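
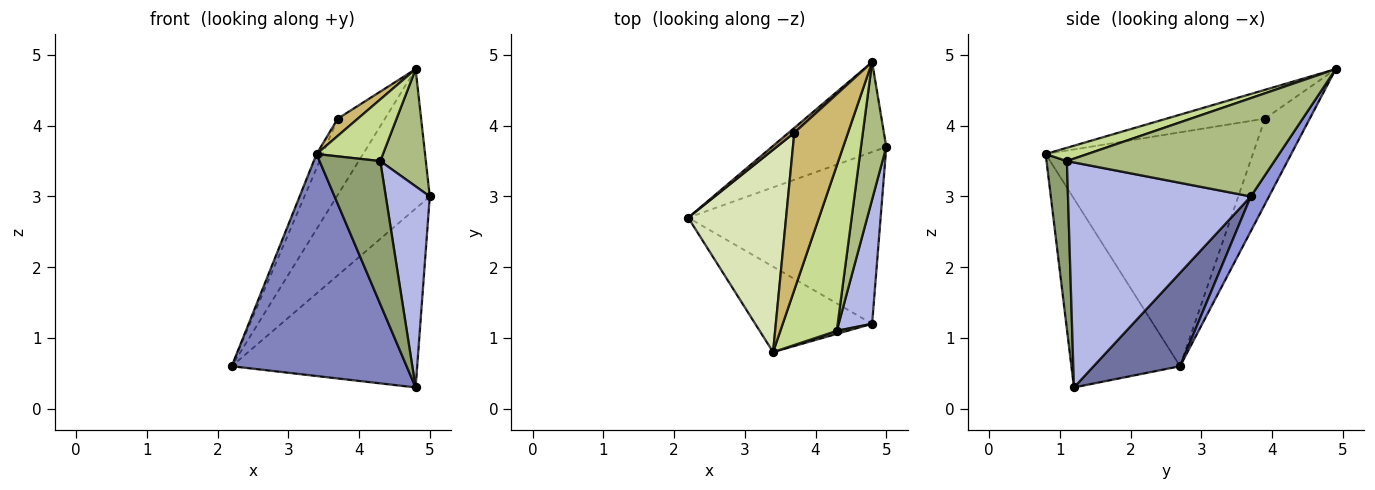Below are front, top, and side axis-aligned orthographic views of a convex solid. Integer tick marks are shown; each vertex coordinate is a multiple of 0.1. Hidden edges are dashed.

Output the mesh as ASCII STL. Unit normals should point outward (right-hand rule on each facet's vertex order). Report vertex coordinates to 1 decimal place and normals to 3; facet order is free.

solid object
 facet normal 0.319 0.684 -0.657
  outer loop
   vertex 4.8 1.2 0.3
   vertex 2.2 2.7 0.6
   vertex 5.0 3.7 3.0
  endloop
 endfacet
 facet normal -0.502 -0.807 -0.311
  outer loop
   vertex 3.4 0.8 3.6
   vertex 2.2 2.7 0.6
   vertex 4.8 1.2 0.3
  endloop
 endfacet
 facet normal 0.162 0.829 -0.535
  outer loop
   vertex 4.8 4.9 4.8
   vertex 5.0 3.7 3.0
   vertex 2.2 2.7 0.6
  endloop
 endfacet
 facet normal 0.962 -0.232 0.143
  outer loop
   vertex 4.3 1.1 3.5
   vertex 4.8 1.2 0.3
   vertex 5.0 3.7 3.0
  endloop
 endfacet
 facet normal 0.318 -0.948 0.020
  outer loop
   vertex 4.3 1.1 3.5
   vertex 3.4 0.8 3.6
   vertex 4.8 1.2 0.3
  endloop
 endfacet
 facet normal 0.947 -0.208 0.244
  outer loop
   vertex 4.3 1.1 3.5
   vertex 5.0 3.7 3.0
   vertex 4.8 4.9 4.8
  endloop
 endfacet
 facet normal 0.215 -0.341 0.915
  outer loop
   vertex 4.3 1.1 3.5
   vertex 4.8 4.9 4.8
   vertex 3.4 0.8 3.6
  endloop
 endfacet
 facet normal -0.922 0.027 0.386
  outer loop
   vertex 3.7 3.9 4.1
   vertex 2.2 2.7 0.6
   vertex 3.4 0.8 3.6
  endloop
 endfacet
 facet normal -0.688 0.724 0.047
  outer loop
   vertex 3.7 3.9 4.1
   vertex 4.8 4.9 4.8
   vertex 2.2 2.7 0.6
  endloop
 endfacet
 facet normal -0.471 -0.096 0.877
  outer loop
   vertex 3.7 3.9 4.1
   vertex 3.4 0.8 3.6
   vertex 4.8 4.9 4.8
  endloop
 endfacet
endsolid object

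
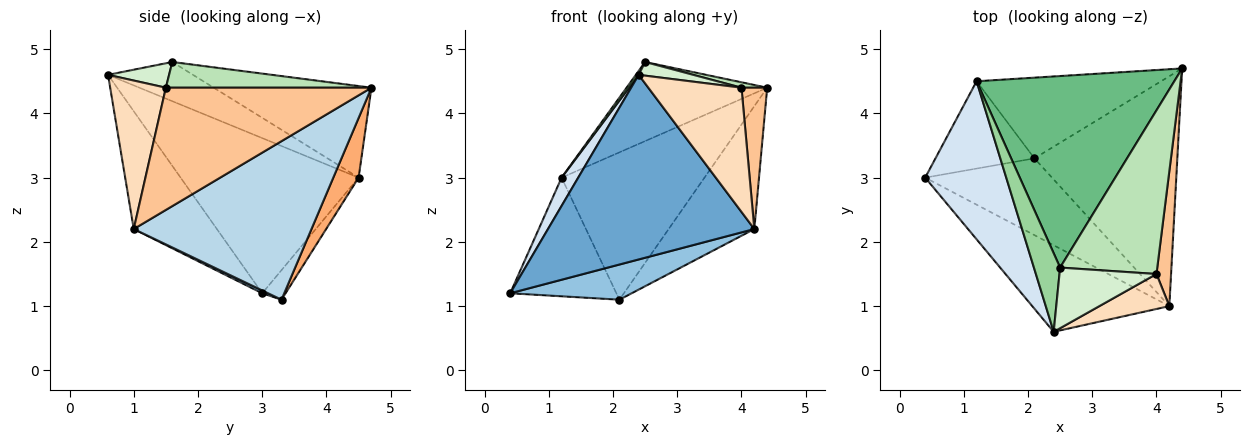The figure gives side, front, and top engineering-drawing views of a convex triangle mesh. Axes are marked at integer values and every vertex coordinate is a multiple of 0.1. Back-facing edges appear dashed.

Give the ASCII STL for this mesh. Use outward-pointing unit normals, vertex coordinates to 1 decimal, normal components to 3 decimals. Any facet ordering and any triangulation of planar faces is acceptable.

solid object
 facet normal -0.343 -0.851 -0.399
  outer loop
   vertex 4.2 1.0 2.2
   vertex 2.4 0.6 4.6
   vertex 0.4 3.0 1.2
  endloop
 endfacet
 facet normal 0.020 -0.416 -0.909
  outer loop
   vertex 4.2 1.0 2.2
   vertex 0.4 3.0 1.2
   vertex 2.1 3.3 1.1
  endloop
 endfacet
 facet normal 0.699 0.337 -0.630
  outer loop
   vertex 4.2 1.0 2.2
   vertex 2.1 3.3 1.1
   vertex 4.4 4.7 4.4
  endloop
 endfacet
 facet normal -0.883 -0.083 0.461
  outer loop
   vertex 1.2 4.5 3.0
   vertex 0.4 3.0 1.2
   vertex 2.4 0.6 4.6
  endloop
 endfacet
 facet normal -0.174 0.793 -0.584
  outer loop
   vertex 1.2 4.5 3.0
   vertex 2.1 3.3 1.1
   vertex 0.4 3.0 1.2
  endloop
 endfacet
 facet normal 0.153 0.867 -0.475
  outer loop
   vertex 1.2 4.5 3.0
   vertex 4.4 4.7 4.4
   vertex 2.1 3.3 1.1
  endloop
 endfacet
 facet normal 0.985 -0.123 0.118
  outer loop
   vertex 4.0 1.5 4.4
   vertex 4.2 1.0 2.2
   vertex 4.4 4.7 4.4
  endloop
 endfacet
 facet normal 0.499 -0.834 0.235
  outer loop
   vertex 4.0 1.5 4.4
   vertex 2.4 0.6 4.6
   vertex 4.2 1.0 2.2
  endloop
 endfacet
 facet normal -0.394 0.351 0.850
  outer loop
   vertex 2.5 1.6 4.8
   vertex 4.4 4.7 4.4
   vertex 1.2 4.5 3.0
  endloop
 endfacet
 facet normal -0.831 -0.028 0.555
  outer loop
   vertex 2.5 1.6 4.8
   vertex 1.2 4.5 3.0
   vertex 2.4 0.6 4.6
  endloop
 endfacet
 facet normal 0.256 -0.032 0.966
  outer loop
   vertex 2.5 1.6 4.8
   vertex 4.0 1.5 4.4
   vertex 4.4 4.7 4.4
  endloop
 endfacet
 facet normal 0.238 -0.213 0.947
  outer loop
   vertex 2.5 1.6 4.8
   vertex 2.4 0.6 4.6
   vertex 4.0 1.5 4.4
  endloop
 endfacet
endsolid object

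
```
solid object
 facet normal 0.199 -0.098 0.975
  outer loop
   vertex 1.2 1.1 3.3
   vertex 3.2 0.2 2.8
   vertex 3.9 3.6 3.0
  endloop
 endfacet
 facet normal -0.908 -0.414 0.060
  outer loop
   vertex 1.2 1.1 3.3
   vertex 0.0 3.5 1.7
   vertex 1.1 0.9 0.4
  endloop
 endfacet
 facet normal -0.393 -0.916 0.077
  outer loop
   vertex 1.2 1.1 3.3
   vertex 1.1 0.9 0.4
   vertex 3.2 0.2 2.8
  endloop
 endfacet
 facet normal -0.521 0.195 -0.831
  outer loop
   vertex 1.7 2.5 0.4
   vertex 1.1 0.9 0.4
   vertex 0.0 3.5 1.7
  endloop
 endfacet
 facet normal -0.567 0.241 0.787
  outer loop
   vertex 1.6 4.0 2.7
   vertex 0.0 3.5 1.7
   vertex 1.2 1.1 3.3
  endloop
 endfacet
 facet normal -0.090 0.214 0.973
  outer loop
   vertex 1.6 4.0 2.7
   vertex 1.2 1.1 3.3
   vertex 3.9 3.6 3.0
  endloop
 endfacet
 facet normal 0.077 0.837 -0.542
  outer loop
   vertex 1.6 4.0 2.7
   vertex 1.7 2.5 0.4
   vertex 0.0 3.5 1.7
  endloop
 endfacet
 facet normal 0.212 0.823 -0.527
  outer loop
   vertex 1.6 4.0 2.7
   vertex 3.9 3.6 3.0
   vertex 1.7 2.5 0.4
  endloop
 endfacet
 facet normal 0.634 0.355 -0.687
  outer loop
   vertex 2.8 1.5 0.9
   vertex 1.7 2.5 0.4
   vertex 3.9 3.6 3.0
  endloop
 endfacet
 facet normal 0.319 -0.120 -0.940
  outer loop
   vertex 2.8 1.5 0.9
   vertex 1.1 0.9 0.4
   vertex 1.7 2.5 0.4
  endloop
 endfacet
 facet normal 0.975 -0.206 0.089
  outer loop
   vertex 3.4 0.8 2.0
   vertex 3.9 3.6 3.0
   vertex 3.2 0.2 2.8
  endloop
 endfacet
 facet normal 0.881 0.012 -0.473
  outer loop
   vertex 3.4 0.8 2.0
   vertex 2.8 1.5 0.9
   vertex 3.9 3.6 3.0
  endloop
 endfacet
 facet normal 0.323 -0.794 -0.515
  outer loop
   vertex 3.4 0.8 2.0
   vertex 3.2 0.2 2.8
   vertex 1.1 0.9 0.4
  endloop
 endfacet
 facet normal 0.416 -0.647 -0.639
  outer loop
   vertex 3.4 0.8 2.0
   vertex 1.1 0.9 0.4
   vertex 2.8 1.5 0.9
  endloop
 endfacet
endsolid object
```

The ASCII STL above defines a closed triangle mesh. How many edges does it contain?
21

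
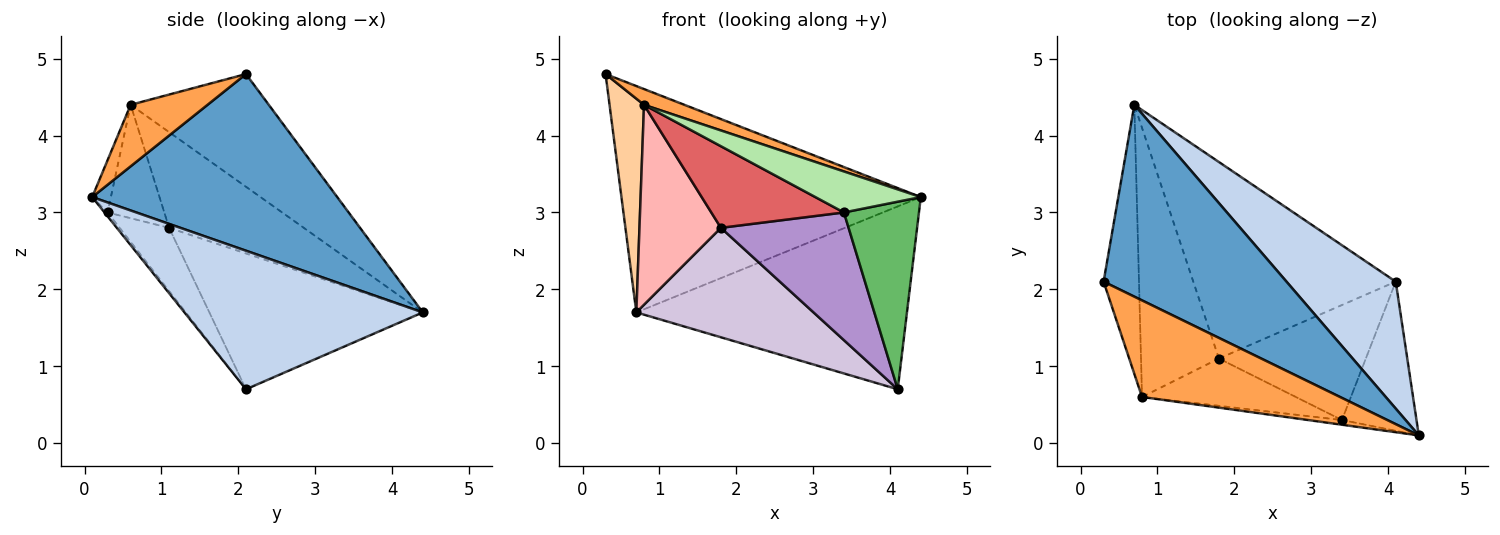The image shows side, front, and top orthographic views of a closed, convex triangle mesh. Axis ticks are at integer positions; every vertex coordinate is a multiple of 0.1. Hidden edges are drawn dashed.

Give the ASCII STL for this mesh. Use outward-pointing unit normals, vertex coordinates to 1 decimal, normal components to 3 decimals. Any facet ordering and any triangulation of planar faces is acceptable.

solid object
 facet normal 0.530 0.647 0.548
  outer loop
   vertex 0.7 4.4 1.7
   vertex 0.3 2.1 4.8
   vertex 4.4 0.1 3.2
  endloop
 endfacet
 facet normal 0.586 0.666 0.462
  outer loop
   vertex 4.1 2.1 0.7
   vertex 0.7 4.4 1.7
   vertex 4.4 0.1 3.2
  endloop
 endfacet
 facet normal 0.293 -0.154 0.944
  outer loop
   vertex 0.8 0.6 4.4
   vertex 4.4 0.1 3.2
   vertex 0.3 2.1 4.8
  endloop
 endfacet
 facet normal -0.928 -0.232 -0.292
  outer loop
   vertex 0.8 0.6 4.4
   vertex 0.3 2.1 4.8
   vertex 0.7 4.4 1.7
  endloop
 endfacet
 facet normal -0.032 -0.782 -0.622
  outer loop
   vertex 3.4 0.3 3.0
   vertex 4.1 2.1 0.7
   vertex 4.4 0.1 3.2
  endloop
 endfacet
 facet normal -0.173 -0.978 -0.112
  outer loop
   vertex 3.4 0.3 3.0
   vertex 4.4 0.1 3.2
   vertex 0.8 0.6 4.4
  endloop
 endfacet
 facet normal -0.347 -0.811 -0.470
  outer loop
   vertex 1.8 1.1 2.8
   vertex 3.4 0.3 3.0
   vertex 0.8 0.6 4.4
  endloop
 endfacet
 facet normal -0.702 -0.425 -0.572
  outer loop
   vertex 1.8 1.1 2.8
   vertex 0.8 0.6 4.4
   vertex 0.7 4.4 1.7
  endloop
 endfacet
 facet normal -0.277 -0.714 -0.643
  outer loop
   vertex 1.8 1.1 2.8
   vertex 4.1 2.1 0.7
   vertex 3.4 0.3 3.0
  endloop
 endfacet
 facet normal -0.506 -0.420 -0.754
  outer loop
   vertex 1.8 1.1 2.8
   vertex 0.7 4.4 1.7
   vertex 4.1 2.1 0.7
  endloop
 endfacet
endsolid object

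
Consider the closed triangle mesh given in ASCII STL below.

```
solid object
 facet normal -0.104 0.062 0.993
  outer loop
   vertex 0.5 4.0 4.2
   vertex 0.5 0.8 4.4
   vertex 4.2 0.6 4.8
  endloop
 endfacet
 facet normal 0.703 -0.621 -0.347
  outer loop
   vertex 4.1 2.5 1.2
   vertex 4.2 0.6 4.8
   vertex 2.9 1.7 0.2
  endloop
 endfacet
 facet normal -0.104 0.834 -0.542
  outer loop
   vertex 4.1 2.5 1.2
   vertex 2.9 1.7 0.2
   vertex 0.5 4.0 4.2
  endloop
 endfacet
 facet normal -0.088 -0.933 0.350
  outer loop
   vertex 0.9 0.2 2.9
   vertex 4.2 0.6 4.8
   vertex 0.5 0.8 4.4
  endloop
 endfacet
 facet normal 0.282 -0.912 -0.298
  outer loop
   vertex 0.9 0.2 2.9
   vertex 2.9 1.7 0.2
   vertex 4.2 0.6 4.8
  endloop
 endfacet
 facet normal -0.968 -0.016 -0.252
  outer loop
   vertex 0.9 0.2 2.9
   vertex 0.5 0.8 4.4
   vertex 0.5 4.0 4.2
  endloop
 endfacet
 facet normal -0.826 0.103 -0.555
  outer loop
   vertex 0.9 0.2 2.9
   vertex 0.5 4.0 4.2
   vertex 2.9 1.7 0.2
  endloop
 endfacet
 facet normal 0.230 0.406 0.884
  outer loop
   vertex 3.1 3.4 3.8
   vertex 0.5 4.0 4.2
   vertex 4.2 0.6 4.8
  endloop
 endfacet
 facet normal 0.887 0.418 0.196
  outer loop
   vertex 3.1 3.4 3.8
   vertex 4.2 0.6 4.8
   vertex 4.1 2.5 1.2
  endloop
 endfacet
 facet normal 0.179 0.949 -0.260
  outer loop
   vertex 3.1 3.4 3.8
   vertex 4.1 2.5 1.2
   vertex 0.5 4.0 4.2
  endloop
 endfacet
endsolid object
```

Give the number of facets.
10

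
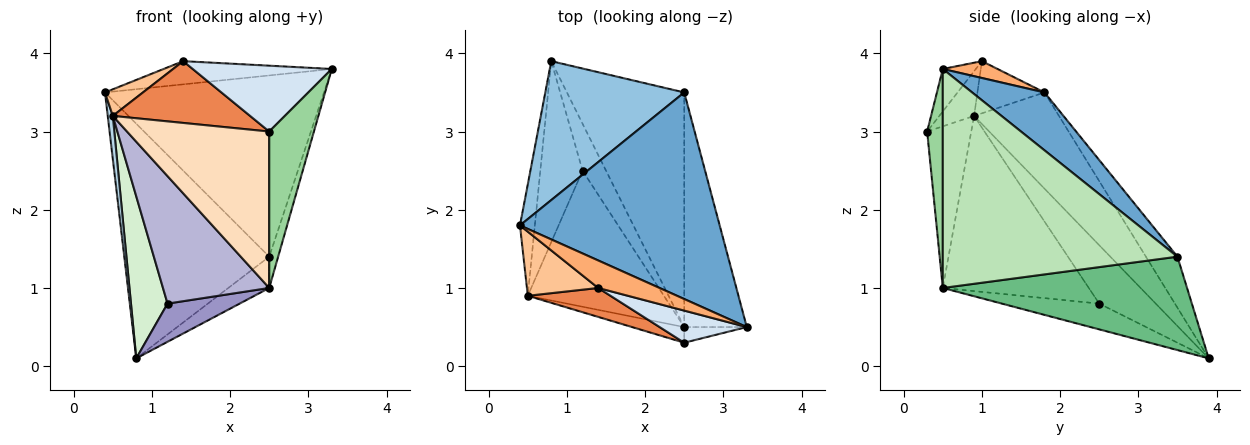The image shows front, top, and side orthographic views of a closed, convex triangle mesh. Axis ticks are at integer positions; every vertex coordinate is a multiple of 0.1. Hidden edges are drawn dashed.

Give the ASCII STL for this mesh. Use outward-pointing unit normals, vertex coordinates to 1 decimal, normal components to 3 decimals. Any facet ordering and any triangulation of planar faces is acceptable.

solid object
 facet normal 0.213 0.644 0.734
  outer loop
   vertex 2.5 3.5 1.4
   vertex 0.4 1.8 3.5
   vertex 3.3 0.5 3.8
  endloop
 endfacet
 facet normal -0.184 0.846 0.501
  outer loop
   vertex 2.5 3.5 1.4
   vertex 0.8 3.9 0.1
   vertex 0.4 1.8 3.5
  endloop
 endfacet
 facet normal -0.987 -0.059 -0.152
  outer loop
   vertex 0.5 0.9 3.2
   vertex 0.4 1.8 3.5
   vertex 0.8 3.9 0.1
  endloop
 endfacet
 facet normal -0.209 -0.879 0.429
  outer loop
   vertex 1.4 1.0 3.9
   vertex 2.5 0.3 3.0
   vertex 3.3 0.5 3.8
  endloop
 endfacet
 facet normal -0.223 -0.883 0.413
  outer loop
   vertex 1.4 1.0 3.9
   vertex 0.5 0.9 3.2
   vertex 2.5 0.3 3.0
  endloop
 endfacet
 facet normal 0.205 0.631 0.748
  outer loop
   vertex 1.4 1.0 3.9
   vertex 3.3 0.5 3.8
   vertex 0.4 1.8 3.5
  endloop
 endfacet
 facet normal -0.560 -0.317 0.765
  outer loop
   vertex 1.4 1.0 3.9
   vertex 0.4 1.8 3.5
   vertex 0.5 0.9 3.2
  endloop
 endfacet
 facet normal -0.295 -0.951 -0.095
  outer loop
   vertex 2.5 0.5 1.0
   vertex 2.5 0.3 3.0
   vertex 0.5 0.9 3.2
  endloop
 endfacet
 facet normal 0.619 0.104 -0.778
  outer loop
   vertex 2.5 0.5 1.0
   vertex 0.8 3.9 0.1
   vertex 2.5 3.5 1.4
  endloop
 endfacet
 facet normal 0.329 -0.940 -0.094
  outer loop
   vertex 2.5 0.5 1.0
   vertex 3.3 0.5 3.8
   vertex 2.5 0.3 3.0
  endloop
 endfacet
 facet normal 0.961 0.037 -0.275
  outer loop
   vertex 2.5 0.5 1.0
   vertex 2.5 3.5 1.4
   vertex 3.3 0.5 3.8
  endloop
 endfacet
 facet normal -0.718 -0.465 -0.519
  outer loop
   vertex 1.2 2.5 0.8
   vertex 0.5 0.9 3.2
   vertex 0.8 3.9 0.1
  endloop
 endfacet
 facet normal -0.648 -0.481 -0.591
  outer loop
   vertex 1.2 2.5 0.8
   vertex 0.8 3.9 0.1
   vertex 2.5 0.5 1.0
  endloop
 endfacet
 facet normal -0.685 -0.498 -0.532
  outer loop
   vertex 1.2 2.5 0.8
   vertex 2.5 0.5 1.0
   vertex 0.5 0.9 3.2
  endloop
 endfacet
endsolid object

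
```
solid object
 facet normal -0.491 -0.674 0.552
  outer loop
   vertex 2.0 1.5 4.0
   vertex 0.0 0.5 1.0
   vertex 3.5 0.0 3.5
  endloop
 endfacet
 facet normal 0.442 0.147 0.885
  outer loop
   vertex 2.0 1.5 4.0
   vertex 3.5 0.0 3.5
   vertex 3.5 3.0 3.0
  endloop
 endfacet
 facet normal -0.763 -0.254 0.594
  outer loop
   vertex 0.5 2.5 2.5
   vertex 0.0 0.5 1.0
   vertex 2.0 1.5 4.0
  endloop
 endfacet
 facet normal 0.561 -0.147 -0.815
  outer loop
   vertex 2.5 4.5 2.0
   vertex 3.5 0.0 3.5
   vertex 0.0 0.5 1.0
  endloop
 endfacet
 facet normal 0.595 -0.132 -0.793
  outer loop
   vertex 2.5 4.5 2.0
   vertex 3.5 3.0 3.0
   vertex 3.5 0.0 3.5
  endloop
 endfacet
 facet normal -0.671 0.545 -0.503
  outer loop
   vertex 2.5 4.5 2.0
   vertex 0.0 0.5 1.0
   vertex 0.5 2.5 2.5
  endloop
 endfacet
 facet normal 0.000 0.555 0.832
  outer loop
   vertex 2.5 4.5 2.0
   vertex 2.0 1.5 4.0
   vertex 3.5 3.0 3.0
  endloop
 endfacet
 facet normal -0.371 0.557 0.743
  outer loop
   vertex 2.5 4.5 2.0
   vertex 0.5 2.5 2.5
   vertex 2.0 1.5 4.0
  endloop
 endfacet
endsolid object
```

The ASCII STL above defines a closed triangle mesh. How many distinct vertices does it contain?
6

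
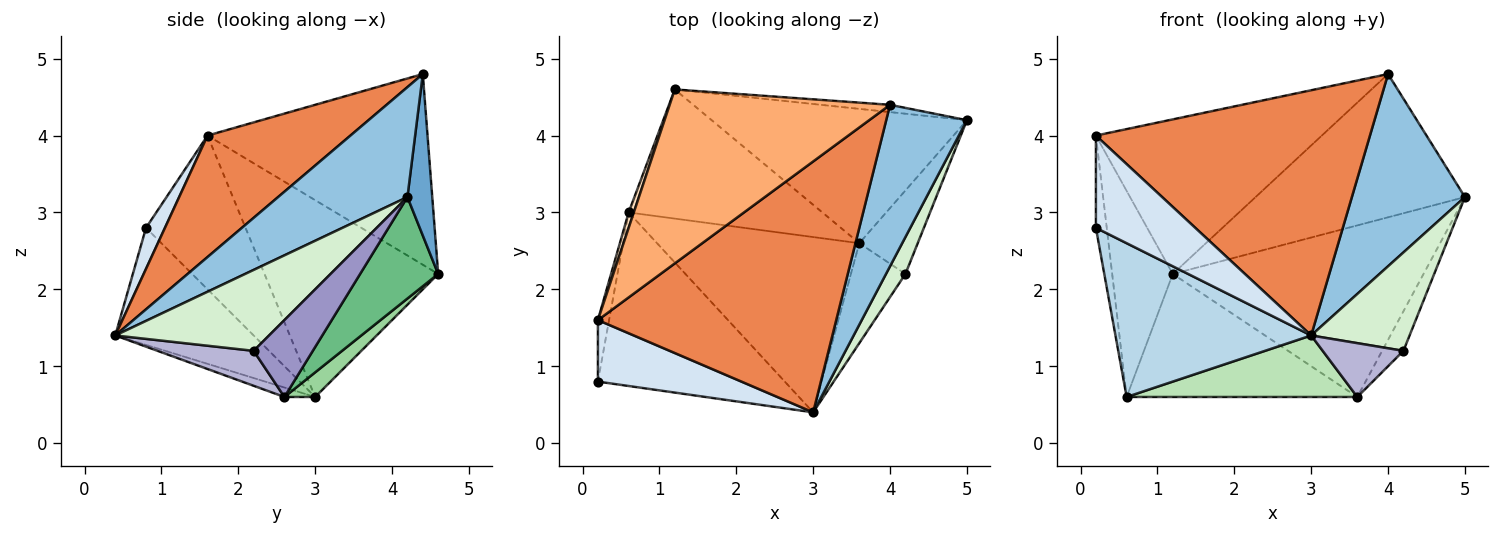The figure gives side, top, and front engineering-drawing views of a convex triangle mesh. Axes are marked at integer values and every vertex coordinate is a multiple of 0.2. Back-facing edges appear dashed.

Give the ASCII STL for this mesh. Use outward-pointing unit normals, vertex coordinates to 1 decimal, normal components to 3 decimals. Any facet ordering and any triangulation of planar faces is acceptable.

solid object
 facet normal 0.118 0.992 -0.050
  outer loop
   vertex 4.0 4.4 4.8
   vertex 5.0 4.2 3.2
   vertex 1.2 4.6 2.2
  endloop
 endfacet
 facet normal 0.659 -0.576 0.484
  outer loop
   vertex 4.0 4.4 4.8
   vertex 3.0 0.4 1.4
   vertex 5.0 4.2 3.2
  endloop
 endfacet
 facet normal -0.425 -0.600 -0.678
  outer loop
   vertex 0.6 3.0 0.6
   vertex 3.0 0.4 1.4
   vertex 0.2 0.8 2.8
  endloop
 endfacet
 facet normal 0.157 -0.822 0.548
  outer loop
   vertex 0.2 1.6 4.0
   vertex 0.2 0.8 2.8
   vertex 3.0 0.4 1.4
  endloop
 endfacet
 facet normal 0.342 -0.657 0.672
  outer loop
   vertex 0.2 1.6 4.0
   vertex 3.0 0.4 1.4
   vertex 4.0 4.4 4.8
  endloop
 endfacet
 facet normal -0.543 0.558 0.628
  outer loop
   vertex 0.2 1.6 4.0
   vertex 4.0 4.4 4.8
   vertex 1.2 4.6 2.2
  endloop
 endfacet
 facet normal -0.992 0.108 -0.072
  outer loop
   vertex 0.2 1.6 4.0
   vertex 0.6 3.0 0.6
   vertex 0.2 0.8 2.8
  endloop
 endfacet
 facet normal -0.944 0.329 0.025
  outer loop
   vertex 0.2 1.6 4.0
   vertex 1.2 4.6 2.2
   vertex 0.6 3.0 0.6
  endloop
 endfacet
 facet normal 0.238 0.765 -0.599
  outer loop
   vertex 3.6 2.6 0.6
   vertex 1.2 4.6 2.2
   vertex 5.0 4.2 3.2
  endloop
 endfacet
 facet normal 0.092 0.687 -0.721
  outer loop
   vertex 3.6 2.6 0.6
   vertex 0.6 3.0 0.6
   vertex 1.2 4.6 2.2
  endloop
 endfacet
 facet normal -0.044 -0.331 -0.943
  outer loop
   vertex 3.6 2.6 0.6
   vertex 3.0 0.4 1.4
   vertex 0.6 3.0 0.6
  endloop
 endfacet
 facet normal 0.826 -0.528 0.198
  outer loop
   vertex 4.2 2.2 1.2
   vertex 5.0 4.2 3.2
   vertex 3.0 0.4 1.4
  endloop
 endfacet
 facet normal 0.765 0.276 -0.582
  outer loop
   vertex 4.2 2.2 1.2
   vertex 3.6 2.6 0.6
   vertex 5.0 4.2 3.2
  endloop
 endfacet
 facet normal 0.492 -0.413 -0.767
  outer loop
   vertex 4.2 2.2 1.2
   vertex 3.0 0.4 1.4
   vertex 3.6 2.6 0.6
  endloop
 endfacet
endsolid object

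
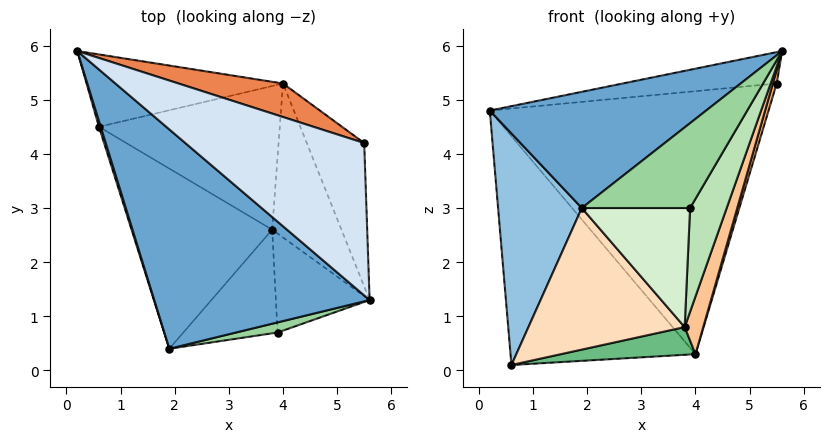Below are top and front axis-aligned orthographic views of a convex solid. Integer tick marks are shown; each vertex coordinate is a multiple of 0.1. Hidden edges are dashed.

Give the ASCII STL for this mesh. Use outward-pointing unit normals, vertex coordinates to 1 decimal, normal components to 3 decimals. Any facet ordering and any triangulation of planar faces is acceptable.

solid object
 facet normal -0.501 -0.405 0.765
  outer loop
   vertex 1.9 0.4 3.0
   vertex 5.6 1.3 5.9
   vertex 0.2 5.9 4.8
  endloop
 endfacet
 facet normal -0.955 -0.297 0.007
  outer loop
   vertex 0.6 4.5 0.1
   vertex 1.9 0.4 3.0
   vertex 0.2 5.9 4.8
  endloop
 endfacet
 facet normal -0.202 0.934 -0.295
  outer loop
   vertex 4.0 5.3 0.3
   vertex 0.6 4.5 0.1
   vertex 0.2 5.9 4.8
  endloop
 endfacet
 facet normal -0.028 0.202 0.979
  outer loop
   vertex 5.5 4.2 5.3
   vertex 0.2 5.9 4.8
   vertex 5.6 1.3 5.9
  endloop
 endfacet
 facet normal 0.293 0.948 0.121
  outer loop
   vertex 5.5 4.2 5.3
   vertex 4.0 5.3 0.3
   vertex 0.2 5.9 4.8
  endloop
 endfacet
 facet normal 0.956 -0.028 -0.293
  outer loop
   vertex 5.5 4.2 5.3
   vertex 5.6 1.3 5.9
   vertex 4.0 5.3 0.3
  endloop
 endfacet
 facet normal 0.923 -0.135 -0.360
  outer loop
   vertex 3.8 2.6 0.8
   vertex 4.0 5.3 0.3
   vertex 5.6 1.3 5.9
  endloop
 endfacet
 facet normal -0.191 -0.607 -0.772
  outer loop
   vertex 3.8 2.6 0.8
   vertex 1.9 0.4 3.0
   vertex 0.6 4.5 0.1
  endloop
 endfacet
 facet normal 0.102 -0.188 -0.977
  outer loop
   vertex 3.8 2.6 0.8
   vertex 0.6 4.5 0.1
   vertex 4.0 5.3 0.3
  endloop
 endfacet
 facet normal 0.147 -0.982 0.117
  outer loop
   vertex 3.9 0.7 3.0
   vertex 5.6 1.3 5.9
   vertex 1.9 0.4 3.0
  endloop
 endfacet
 facet normal 0.820 -0.414 -0.395
  outer loop
   vertex 3.9 0.7 3.0
   vertex 3.8 2.6 0.8
   vertex 5.6 1.3 5.9
  endloop
 endfacet
 facet normal 0.112 -0.749 -0.652
  outer loop
   vertex 3.9 0.7 3.0
   vertex 1.9 0.4 3.0
   vertex 3.8 2.6 0.8
  endloop
 endfacet
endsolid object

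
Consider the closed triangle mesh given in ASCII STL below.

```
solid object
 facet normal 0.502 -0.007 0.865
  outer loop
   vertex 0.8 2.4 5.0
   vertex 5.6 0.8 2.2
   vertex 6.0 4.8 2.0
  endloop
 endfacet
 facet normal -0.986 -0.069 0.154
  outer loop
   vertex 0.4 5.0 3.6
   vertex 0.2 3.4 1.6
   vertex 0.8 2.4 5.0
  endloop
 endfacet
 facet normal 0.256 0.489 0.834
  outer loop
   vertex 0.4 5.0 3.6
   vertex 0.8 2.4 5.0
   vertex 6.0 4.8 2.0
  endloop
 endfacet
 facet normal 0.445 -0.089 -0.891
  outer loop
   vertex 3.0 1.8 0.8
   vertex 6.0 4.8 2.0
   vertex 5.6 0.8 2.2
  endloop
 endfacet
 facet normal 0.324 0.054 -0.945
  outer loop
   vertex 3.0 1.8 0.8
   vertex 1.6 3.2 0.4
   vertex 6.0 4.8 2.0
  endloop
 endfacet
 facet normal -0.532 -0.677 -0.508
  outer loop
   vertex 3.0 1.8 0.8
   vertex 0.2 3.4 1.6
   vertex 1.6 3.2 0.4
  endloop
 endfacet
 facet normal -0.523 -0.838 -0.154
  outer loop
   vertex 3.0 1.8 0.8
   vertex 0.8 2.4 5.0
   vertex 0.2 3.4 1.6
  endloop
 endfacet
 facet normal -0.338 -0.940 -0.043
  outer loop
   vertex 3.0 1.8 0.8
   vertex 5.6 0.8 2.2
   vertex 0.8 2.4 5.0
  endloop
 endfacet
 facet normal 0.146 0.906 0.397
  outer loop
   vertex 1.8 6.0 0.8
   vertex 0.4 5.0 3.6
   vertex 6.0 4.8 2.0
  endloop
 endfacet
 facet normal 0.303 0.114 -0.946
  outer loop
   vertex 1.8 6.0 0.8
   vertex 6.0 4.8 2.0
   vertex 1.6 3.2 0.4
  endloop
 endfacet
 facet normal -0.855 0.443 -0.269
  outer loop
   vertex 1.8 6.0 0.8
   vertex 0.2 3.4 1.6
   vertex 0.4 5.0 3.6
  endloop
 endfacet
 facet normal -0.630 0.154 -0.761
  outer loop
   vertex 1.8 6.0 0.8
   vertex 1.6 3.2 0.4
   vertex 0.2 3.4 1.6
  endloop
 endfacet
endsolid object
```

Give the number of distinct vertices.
8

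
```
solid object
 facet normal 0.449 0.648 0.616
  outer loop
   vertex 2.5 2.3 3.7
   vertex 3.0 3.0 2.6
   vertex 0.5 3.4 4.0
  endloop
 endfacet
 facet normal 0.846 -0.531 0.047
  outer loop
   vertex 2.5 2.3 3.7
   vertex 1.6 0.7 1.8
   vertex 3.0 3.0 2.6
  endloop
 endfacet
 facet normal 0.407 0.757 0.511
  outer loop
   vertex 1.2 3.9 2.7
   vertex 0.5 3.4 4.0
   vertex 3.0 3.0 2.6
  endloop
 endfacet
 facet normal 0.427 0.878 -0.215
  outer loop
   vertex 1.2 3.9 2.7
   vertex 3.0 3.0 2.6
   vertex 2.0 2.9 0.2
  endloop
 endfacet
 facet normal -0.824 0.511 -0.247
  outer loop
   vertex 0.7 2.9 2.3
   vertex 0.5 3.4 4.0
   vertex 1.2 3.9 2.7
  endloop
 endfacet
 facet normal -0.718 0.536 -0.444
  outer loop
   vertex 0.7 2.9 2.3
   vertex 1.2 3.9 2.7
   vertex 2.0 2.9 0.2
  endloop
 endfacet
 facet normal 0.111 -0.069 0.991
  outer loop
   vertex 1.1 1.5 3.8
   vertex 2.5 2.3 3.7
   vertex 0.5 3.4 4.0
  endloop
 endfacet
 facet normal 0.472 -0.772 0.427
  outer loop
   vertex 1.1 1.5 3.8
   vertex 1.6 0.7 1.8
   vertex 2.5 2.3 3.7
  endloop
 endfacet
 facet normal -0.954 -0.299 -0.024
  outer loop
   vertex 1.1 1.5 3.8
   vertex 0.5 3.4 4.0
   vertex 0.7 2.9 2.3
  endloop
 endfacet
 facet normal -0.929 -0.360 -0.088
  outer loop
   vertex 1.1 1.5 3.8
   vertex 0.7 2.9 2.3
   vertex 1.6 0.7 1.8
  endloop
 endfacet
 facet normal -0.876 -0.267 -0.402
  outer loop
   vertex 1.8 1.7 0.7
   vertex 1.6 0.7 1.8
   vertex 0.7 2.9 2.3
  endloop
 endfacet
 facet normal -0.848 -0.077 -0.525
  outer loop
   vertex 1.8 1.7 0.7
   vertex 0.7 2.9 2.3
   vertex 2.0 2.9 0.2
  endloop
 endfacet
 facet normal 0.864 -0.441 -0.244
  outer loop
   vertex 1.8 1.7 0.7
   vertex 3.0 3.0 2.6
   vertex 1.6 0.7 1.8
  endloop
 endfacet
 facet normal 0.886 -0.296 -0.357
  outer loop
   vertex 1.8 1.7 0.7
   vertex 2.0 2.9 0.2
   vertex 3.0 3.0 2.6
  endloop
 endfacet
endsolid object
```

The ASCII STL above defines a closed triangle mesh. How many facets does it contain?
14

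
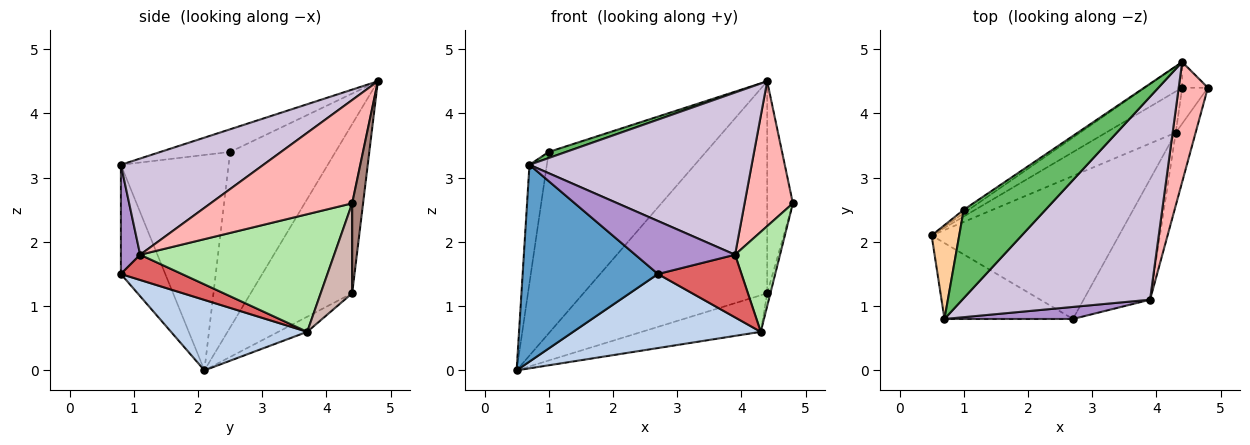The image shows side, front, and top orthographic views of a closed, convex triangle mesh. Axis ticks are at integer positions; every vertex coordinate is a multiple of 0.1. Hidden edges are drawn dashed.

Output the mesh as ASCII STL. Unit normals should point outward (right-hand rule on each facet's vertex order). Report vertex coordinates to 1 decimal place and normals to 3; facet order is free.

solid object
 facet normal -0.293 -0.892 -0.344
  outer loop
   vertex 0.7 0.8 3.2
   vertex 0.5 2.1 0.0
   vertex 2.7 0.8 1.5
  endloop
 endfacet
 facet normal 0.317 -0.436 -0.842
  outer loop
   vertex 4.3 3.7 0.6
   vertex 2.7 0.8 1.5
   vertex 0.5 2.1 0.0
  endloop
 endfacet
 facet normal -0.557 0.831 -0.016
  outer loop
   vertex 1.0 2.5 3.4
   vertex 4.4 4.8 4.5
   vertex 0.5 2.1 0.0
  endloop
 endfacet
 facet normal -0.979 0.158 0.125
  outer loop
   vertex 1.0 2.5 3.4
   vertex 0.5 2.1 0.0
   vertex 0.7 0.8 3.2
  endloop
 endfacet
 facet normal -0.266 -0.066 0.962
  outer loop
   vertex 1.0 2.5 3.4
   vertex 0.7 0.8 3.2
   vertex 4.4 4.8 4.5
  endloop
 endfacet
 facet normal 0.961 -0.223 -0.162
  outer loop
   vertex 3.9 1.1 1.8
   vertex 4.3 3.7 0.6
   vertex 4.8 4.4 2.6
  endloop
 endfacet
 facet normal 0.319 -0.437 -0.841
  outer loop
   vertex 3.9 1.1 1.8
   vertex 2.7 0.8 1.5
   vertex 4.3 3.7 0.6
  endloop
 endfacet
 facet normal 0.914 -0.312 0.258
  outer loop
   vertex 3.9 1.1 1.8
   vertex 4.8 4.4 2.6
   vertex 4.4 4.8 4.5
  endloop
 endfacet
 facet normal 0.185 -0.958 0.218
  outer loop
   vertex 3.9 1.1 1.8
   vertex 0.7 0.8 3.2
   vertex 2.7 0.8 1.5
  endloop
 endfacet
 facet normal 0.372 -0.579 0.725
  outer loop
   vertex 3.9 1.1 1.8
   vertex 4.4 4.8 4.5
   vertex 0.7 0.8 3.2
  endloop
 endfacet
 facet normal 0.388 0.915 -0.111
  outer loop
   vertex 4.4 4.4 1.2
   vertex 4.4 4.8 4.5
   vertex 4.8 4.4 2.6
  endloop
 endfacet
 facet normal 0.957 0.098 -0.273
  outer loop
   vertex 4.4 4.4 1.2
   vertex 4.8 4.4 2.6
   vertex 4.3 3.7 0.6
  endloop
 endfacet
 facet normal -0.481 0.870 -0.106
  outer loop
   vertex 4.4 4.4 1.2
   vertex 0.5 2.1 0.0
   vertex 4.4 4.8 4.5
  endloop
 endfacet
 facet normal -0.159 0.655 -0.738
  outer loop
   vertex 4.4 4.4 1.2
   vertex 4.3 3.7 0.6
   vertex 0.5 2.1 0.0
  endloop
 endfacet
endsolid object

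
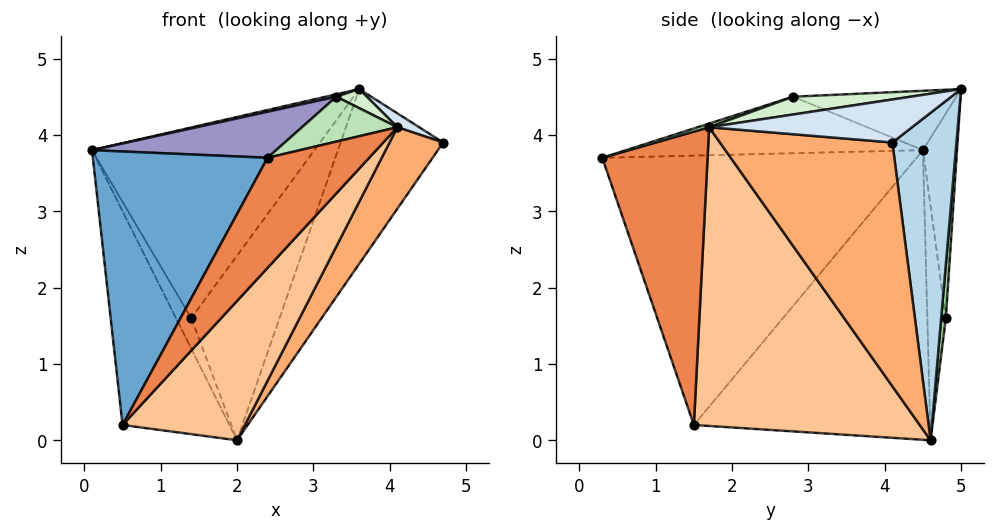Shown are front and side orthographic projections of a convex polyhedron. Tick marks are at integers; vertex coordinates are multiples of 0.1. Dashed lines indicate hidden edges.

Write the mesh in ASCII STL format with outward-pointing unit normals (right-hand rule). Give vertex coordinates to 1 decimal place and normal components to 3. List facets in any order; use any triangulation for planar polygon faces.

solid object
 facet normal -0.835 -0.464 0.294
  outer loop
   vertex 0.5 1.5 0.2
   vertex 2.4 0.3 3.7
   vertex 0.1 4.5 3.8
  endloop
 endfacet
 facet normal -0.832 0.377 -0.406
  outer loop
   vertex 0.5 1.5 0.2
   vertex 0.1 4.5 3.8
   vertex 2.0 4.6 0.0
  endloop
 endfacet
 facet normal 0.513 0.821 -0.250
  outer loop
   vertex 3.6 5.0 4.6
   vertex 4.7 4.1 3.9
   vertex 2.0 4.6 0.0
  endloop
 endfacet
 facet normal 0.504 -0.054 0.862
  outer loop
   vertex 4.1 1.7 4.1
   vertex 4.7 4.1 3.9
   vertex 3.6 5.0 4.6
  endloop
 endfacet
 facet normal 0.609 -0.588 -0.532
  outer loop
   vertex 4.1 1.7 4.1
   vertex 2.4 0.3 3.7
   vertex 0.5 1.5 0.2
  endloop
 endfacet
 facet normal 0.783 -0.243 -0.573
  outer loop
   vertex 4.1 1.7 4.1
   vertex 2.0 4.6 0.0
   vertex 4.7 4.1 3.9
  endloop
 endfacet
 facet normal 0.691 -0.374 -0.619
  outer loop
   vertex 4.1 1.7 4.1
   vertex 0.5 1.5 0.2
   vertex 2.0 4.6 0.0
  endloop
 endfacet
 facet normal -0.723 0.598 -0.346
  outer loop
   vertex 1.4 4.8 1.6
   vertex 2.0 4.6 0.0
   vertex 0.1 4.5 3.8
  endloop
 endfacet
 facet normal -0.151 0.987 0.045
  outer loop
   vertex 1.4 4.8 1.6
   vertex 0.1 4.5 3.8
   vertex 3.6 5.0 4.6
  endloop
 endfacet
 facet normal 0.052 0.993 -0.105
  outer loop
   vertex 1.4 4.8 1.6
   vertex 3.6 5.0 4.6
   vertex 2.0 4.6 0.0
  endloop
 endfacet
 facet normal 0.038 -0.317 0.948
  outer loop
   vertex 3.3 2.8 4.5
   vertex 2.4 0.3 3.7
   vertex 4.1 1.7 4.1
  endloop
 endfacet
 facet normal 0.344 -0.089 0.935
  outer loop
   vertex 3.3 2.8 4.5
   vertex 4.1 1.7 4.1
   vertex 3.6 5.0 4.6
  endloop
 endfacet
 facet normal -0.305 -0.189 0.934
  outer loop
   vertex 3.3 2.8 4.5
   vertex 0.1 4.5 3.8
   vertex 2.4 0.3 3.7
  endloop
 endfacet
 facet normal -0.221 -0.014 0.975
  outer loop
   vertex 3.3 2.8 4.5
   vertex 3.6 5.0 4.6
   vertex 0.1 4.5 3.8
  endloop
 endfacet
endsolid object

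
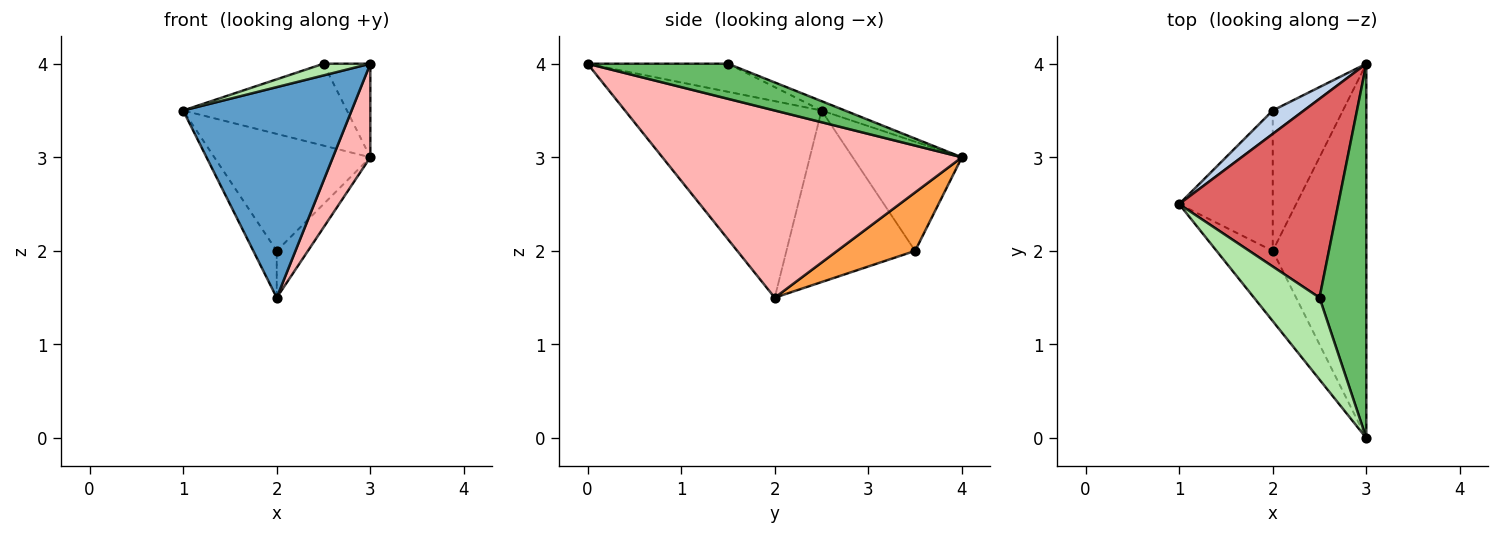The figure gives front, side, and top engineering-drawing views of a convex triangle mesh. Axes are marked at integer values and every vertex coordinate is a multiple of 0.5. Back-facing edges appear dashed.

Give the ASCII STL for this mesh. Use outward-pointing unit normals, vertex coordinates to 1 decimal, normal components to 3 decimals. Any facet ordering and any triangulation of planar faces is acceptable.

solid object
 facet normal -0.742 -0.636 -0.212
  outer loop
   vertex 2.0 2.0 1.5
   vertex 3.0 0.0 4.0
   vertex 1.0 2.5 3.5
  endloop
 endfacet
 facet normal -0.566 0.808 0.162
  outer loop
   vertex 2.0 3.5 2.0
   vertex 1.0 2.5 3.5
   vertex 3.0 4.0 3.0
  endloop
 endfacet
 facet normal 0.620 0.248 -0.744
  outer loop
   vertex 2.0 3.5 2.0
   vertex 3.0 4.0 3.0
   vertex 2.0 2.0 1.5
  endloop
 endfacet
 facet normal -0.867 0.158 -0.473
  outer loop
   vertex 2.0 3.5 2.0
   vertex 2.0 2.0 1.5
   vertex 1.0 2.5 3.5
  endloop
 endfacet
 facet normal 0.588 0.196 0.784
  outer loop
   vertex 2.5 1.5 4.0
   vertex 3.0 0.0 4.0
   vertex 3.0 4.0 3.0
  endloop
 endfacet
 facet normal -0.391 -0.130 0.911
  outer loop
   vertex 2.5 1.5 4.0
   vertex 1.0 2.5 3.5
   vertex 3.0 0.0 4.0
  endloop
 endfacet
 facet normal -0.054 0.380 0.923
  outer loop
   vertex 2.5 1.5 4.0
   vertex 3.0 4.0 3.0
   vertex 1.0 2.5 3.5
  endloop
 endfacet
 facet normal 0.889 -0.111 -0.444
  outer loop
   vertex 3.0 4.0 3.0
   vertex 3.0 0.0 4.0
   vertex 2.0 2.0 1.5
  endloop
 endfacet
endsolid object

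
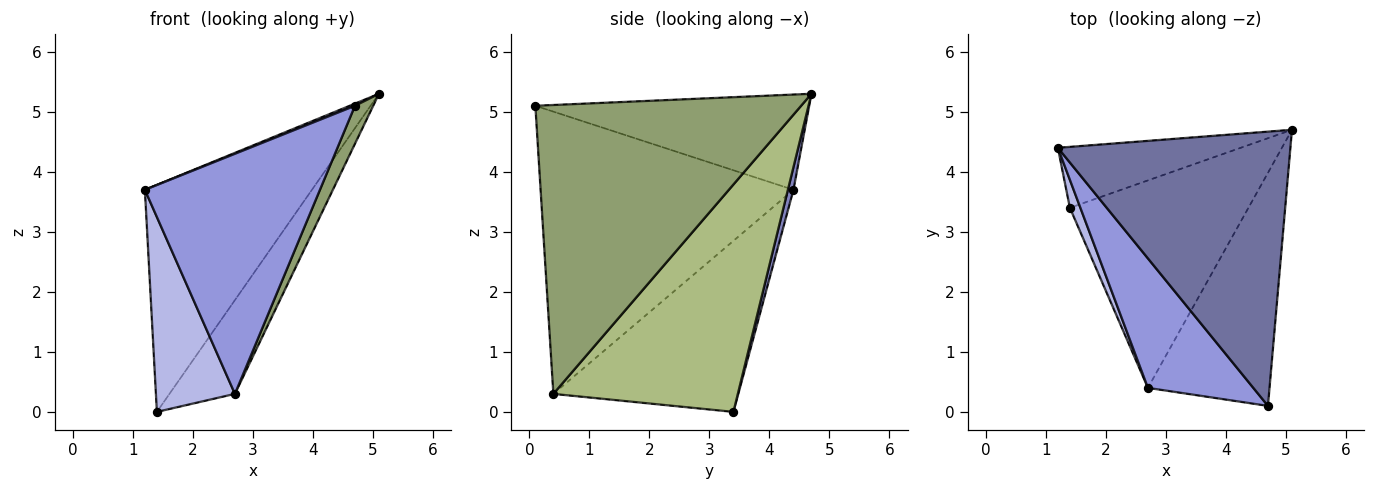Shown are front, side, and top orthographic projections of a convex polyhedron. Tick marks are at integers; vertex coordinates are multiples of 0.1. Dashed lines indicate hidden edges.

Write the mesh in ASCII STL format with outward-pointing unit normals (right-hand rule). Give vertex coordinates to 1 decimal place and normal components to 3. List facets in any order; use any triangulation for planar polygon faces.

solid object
 facet normal -0.379 -0.007 0.925
  outer loop
   vertex 4.7 0.1 5.1
   vertex 5.1 4.7 5.3
   vertex 1.2 4.4 3.7
  endloop
 endfacet
 facet normal 0.032 0.965 -0.259
  outer loop
   vertex 1.4 3.4 0.0
   vertex 1.2 4.4 3.7
   vertex 5.1 4.7 5.3
  endloop
 endfacet
 facet normal -0.786 -0.544 0.293
  outer loop
   vertex 2.7 0.4 0.3
   vertex 4.7 0.1 5.1
   vertex 1.2 4.4 3.7
  endloop
 endfacet
 facet normal -0.918 -0.392 0.056
  outer loop
   vertex 2.7 0.4 0.3
   vertex 1.2 4.4 3.7
   vertex 1.4 3.4 0.0
  endloop
 endfacet
 facet normal 0.920 -0.063 -0.387
  outer loop
   vertex 2.7 0.4 0.3
   vertex 5.1 4.7 5.3
   vertex 4.7 0.1 5.1
  endloop
 endfacet
 facet normal 0.758 0.269 -0.595
  outer loop
   vertex 2.7 0.4 0.3
   vertex 1.4 3.4 0.0
   vertex 5.1 4.7 5.3
  endloop
 endfacet
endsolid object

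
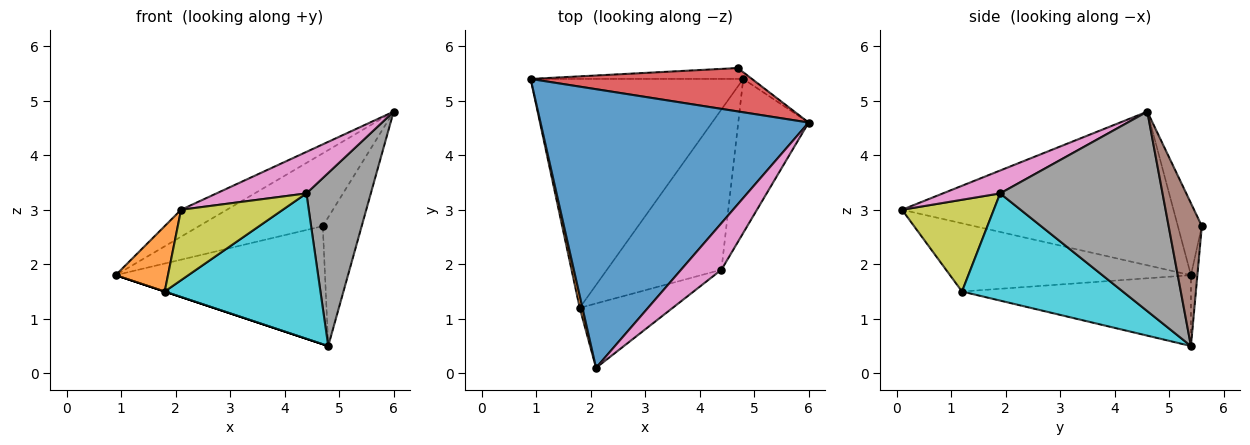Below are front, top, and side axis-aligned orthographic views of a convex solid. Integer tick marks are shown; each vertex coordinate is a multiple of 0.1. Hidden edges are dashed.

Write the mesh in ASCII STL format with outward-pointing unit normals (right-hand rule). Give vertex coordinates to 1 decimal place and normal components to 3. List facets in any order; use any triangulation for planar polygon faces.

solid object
 facet normal -0.495 0.084 0.865
  outer loop
   vertex 2.1 0.1 3.0
   vertex 6.0 4.6 4.8
   vertex 0.9 5.4 1.8
  endloop
 endfacet
 facet normal -0.976 -0.212 0.040
  outer loop
   vertex 1.8 1.2 1.5
   vertex 2.1 0.1 3.0
   vertex 0.9 5.4 1.8
  endloop
 endfacet
 facet normal -0.316 0.000 -0.949
  outer loop
   vertex 1.8 1.2 1.5
   vertex 0.9 5.4 1.8
   vertex 4.8 5.4 0.5
  endloop
 endfacet
 facet normal -0.164 0.847 0.505
  outer loop
   vertex 4.7 5.6 2.7
   vertex 0.9 5.4 1.8
   vertex 6.0 4.6 4.8
  endloop
 endfacet
 facet normal -0.031 0.995 -0.092
  outer loop
   vertex 4.7 5.6 2.7
   vertex 4.8 5.4 0.5
   vertex 0.9 5.4 1.8
  endloop
 endfacet
 facet normal 0.649 0.760 -0.040
  outer loop
   vertex 4.7 5.6 2.7
   vertex 6.0 4.6 4.8
   vertex 4.8 5.4 0.5
  endloop
 endfacet
 facet normal 0.390 -0.613 0.687
  outer loop
   vertex 4.4 1.9 3.3
   vertex 6.0 4.6 4.8
   vertex 2.1 0.1 3.0
  endloop
 endfacet
 facet normal 0.883 -0.350 -0.312
  outer loop
   vertex 4.4 1.9 3.3
   vertex 4.8 5.4 0.5
   vertex 6.0 4.6 4.8
  endloop
 endfacet
 facet normal 0.554 -0.615 -0.561
  outer loop
   vertex 4.4 1.9 3.3
   vertex 2.1 0.1 3.0
   vertex 1.8 1.2 1.5
  endloop
 endfacet
 facet normal 0.570 -0.552 -0.609
  outer loop
   vertex 4.4 1.9 3.3
   vertex 1.8 1.2 1.5
   vertex 4.8 5.4 0.5
  endloop
 endfacet
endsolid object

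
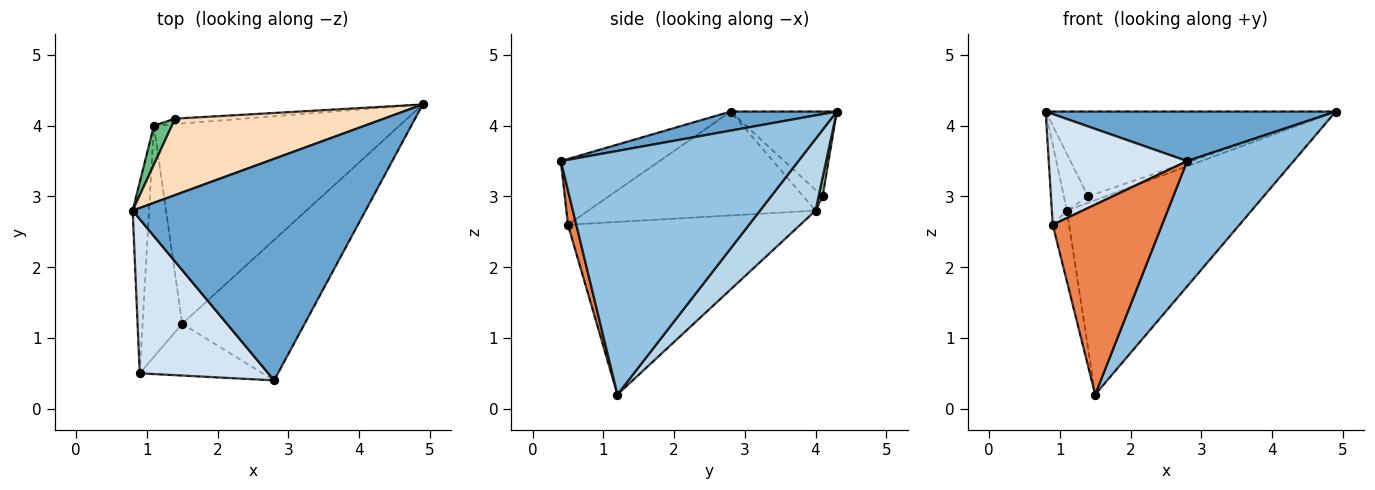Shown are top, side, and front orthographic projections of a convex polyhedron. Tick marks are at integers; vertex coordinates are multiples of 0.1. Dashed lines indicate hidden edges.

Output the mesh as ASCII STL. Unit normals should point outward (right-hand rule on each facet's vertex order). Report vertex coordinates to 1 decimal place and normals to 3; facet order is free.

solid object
 facet normal 0.080 -0.217 0.973
  outer loop
   vertex 2.8 0.4 3.5
   vertex 4.9 4.3 4.2
   vertex 0.8 2.8 4.2
  endloop
 endfacet
 facet normal 0.829 -0.372 -0.417
  outer loop
   vertex 1.5 1.2 0.2
   vertex 4.9 4.3 4.2
   vertex 2.8 0.4 3.5
  endloop
 endfacet
 facet normal 0.205 0.682 -0.702
  outer loop
   vertex 1.1 4.0 2.8
   vertex 4.9 4.3 4.2
   vertex 1.5 1.2 0.2
  endloop
 endfacet
 facet normal -0.384 -0.539 0.750
  outer loop
   vertex 0.9 0.5 2.6
   vertex 2.8 0.4 3.5
   vertex 0.8 2.8 4.2
  endloop
 endfacet
 facet normal 0.074 -0.962 -0.262
  outer loop
   vertex 0.9 0.5 2.6
   vertex 1.5 1.2 0.2
   vertex 2.8 0.4 3.5
  endloop
 endfacet
 facet normal -0.986 0.065 -0.155
  outer loop
   vertex 0.9 0.5 2.6
   vertex 0.8 2.8 4.2
   vertex 1.1 4.0 2.8
  endloop
 endfacet
 facet normal -0.972 0.068 -0.223
  outer loop
   vertex 0.9 0.5 2.6
   vertex 1.1 4.0 2.8
   vertex 1.5 1.2 0.2
  endloop
 endfacet
 facet normal -0.262 0.717 0.646
  outer loop
   vertex 1.4 4.1 3.0
   vertex 0.8 2.8 4.2
   vertex 4.9 4.3 4.2
  endloop
 endfacet
 facet normal -0.546 0.690 0.474
  outer loop
   vertex 1.4 4.1 3.0
   vertex 1.1 4.0 2.8
   vertex 0.8 2.8 4.2
  endloop
 endfacet
 facet normal 0.176 0.749 -0.639
  outer loop
   vertex 1.4 4.1 3.0
   vertex 4.9 4.3 4.2
   vertex 1.1 4.0 2.8
  endloop
 endfacet
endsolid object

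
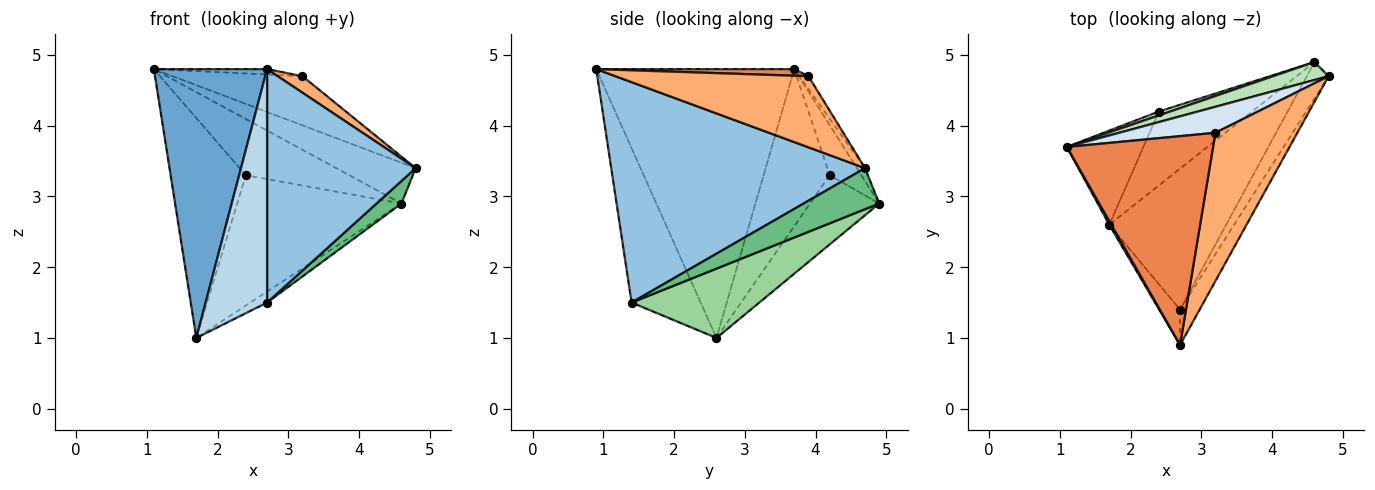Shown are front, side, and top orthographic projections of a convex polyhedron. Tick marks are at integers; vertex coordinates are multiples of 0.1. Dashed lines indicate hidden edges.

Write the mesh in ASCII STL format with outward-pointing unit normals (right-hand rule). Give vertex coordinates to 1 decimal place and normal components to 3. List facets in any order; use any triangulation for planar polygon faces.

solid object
 facet normal -0.868 -0.496 0.007
  outer loop
   vertex 1.7 2.6 1.0
   vertex 2.7 0.9 4.8
   vertex 1.1 3.7 4.8
  endloop
 endfacet
 facet normal 0.861 -0.504 -0.076
  outer loop
   vertex 2.7 1.4 1.5
   vertex 4.8 4.7 3.4
   vertex 2.7 0.9 4.8
  endloop
 endfacet
 facet normal -0.743 -0.661 -0.100
  outer loop
   vertex 2.7 1.4 1.5
   vertex 2.7 0.9 4.8
   vertex 1.7 2.6 1.0
  endloop
 endfacet
 facet normal -0.062 0.882 0.467
  outer loop
   vertex 3.2 3.9 4.7
   vertex 4.8 4.7 3.4
   vertex 1.1 3.7 4.8
  endloop
 endfacet
 facet normal 0.045 0.026 0.999
  outer loop
   vertex 3.2 3.9 4.7
   vertex 1.1 3.7 4.8
   vertex 2.7 0.9 4.8
  endloop
 endfacet
 facet normal 0.653 -0.084 0.752
  outer loop
   vertex 3.2 3.9 4.7
   vertex 2.7 0.9 4.8
   vertex 4.8 4.7 3.4
  endloop
 endfacet
 facet normal -0.628 0.715 -0.306
  outer loop
   vertex 2.4 4.2 3.3
   vertex 1.7 2.6 1.0
   vertex 1.1 3.7 4.8
  endloop
 endfacet
 facet normal -0.344 0.817 -0.463
  outer loop
   vertex 4.6 4.9 2.9
   vertex 1.7 2.6 1.0
   vertex 2.4 4.2 3.3
  endloop
 endfacet
 facet normal 0.848 -0.280 -0.451
  outer loop
   vertex 4.6 4.9 2.9
   vertex 4.8 4.7 3.4
   vertex 2.7 1.4 1.5
  endloop
 endfacet
 facet normal 0.509 0.067 -0.858
  outer loop
   vertex 4.6 4.9 2.9
   vertex 2.7 1.4 1.5
   vertex 1.7 2.6 1.0
  endloop
 endfacet
 facet normal -0.094 0.911 0.402
  outer loop
   vertex 4.6 4.9 2.9
   vertex 1.1 3.7 4.8
   vertex 4.8 4.7 3.4
  endloop
 endfacet
 facet normal -0.292 0.954 0.065
  outer loop
   vertex 4.6 4.9 2.9
   vertex 2.4 4.2 3.3
   vertex 1.1 3.7 4.8
  endloop
 endfacet
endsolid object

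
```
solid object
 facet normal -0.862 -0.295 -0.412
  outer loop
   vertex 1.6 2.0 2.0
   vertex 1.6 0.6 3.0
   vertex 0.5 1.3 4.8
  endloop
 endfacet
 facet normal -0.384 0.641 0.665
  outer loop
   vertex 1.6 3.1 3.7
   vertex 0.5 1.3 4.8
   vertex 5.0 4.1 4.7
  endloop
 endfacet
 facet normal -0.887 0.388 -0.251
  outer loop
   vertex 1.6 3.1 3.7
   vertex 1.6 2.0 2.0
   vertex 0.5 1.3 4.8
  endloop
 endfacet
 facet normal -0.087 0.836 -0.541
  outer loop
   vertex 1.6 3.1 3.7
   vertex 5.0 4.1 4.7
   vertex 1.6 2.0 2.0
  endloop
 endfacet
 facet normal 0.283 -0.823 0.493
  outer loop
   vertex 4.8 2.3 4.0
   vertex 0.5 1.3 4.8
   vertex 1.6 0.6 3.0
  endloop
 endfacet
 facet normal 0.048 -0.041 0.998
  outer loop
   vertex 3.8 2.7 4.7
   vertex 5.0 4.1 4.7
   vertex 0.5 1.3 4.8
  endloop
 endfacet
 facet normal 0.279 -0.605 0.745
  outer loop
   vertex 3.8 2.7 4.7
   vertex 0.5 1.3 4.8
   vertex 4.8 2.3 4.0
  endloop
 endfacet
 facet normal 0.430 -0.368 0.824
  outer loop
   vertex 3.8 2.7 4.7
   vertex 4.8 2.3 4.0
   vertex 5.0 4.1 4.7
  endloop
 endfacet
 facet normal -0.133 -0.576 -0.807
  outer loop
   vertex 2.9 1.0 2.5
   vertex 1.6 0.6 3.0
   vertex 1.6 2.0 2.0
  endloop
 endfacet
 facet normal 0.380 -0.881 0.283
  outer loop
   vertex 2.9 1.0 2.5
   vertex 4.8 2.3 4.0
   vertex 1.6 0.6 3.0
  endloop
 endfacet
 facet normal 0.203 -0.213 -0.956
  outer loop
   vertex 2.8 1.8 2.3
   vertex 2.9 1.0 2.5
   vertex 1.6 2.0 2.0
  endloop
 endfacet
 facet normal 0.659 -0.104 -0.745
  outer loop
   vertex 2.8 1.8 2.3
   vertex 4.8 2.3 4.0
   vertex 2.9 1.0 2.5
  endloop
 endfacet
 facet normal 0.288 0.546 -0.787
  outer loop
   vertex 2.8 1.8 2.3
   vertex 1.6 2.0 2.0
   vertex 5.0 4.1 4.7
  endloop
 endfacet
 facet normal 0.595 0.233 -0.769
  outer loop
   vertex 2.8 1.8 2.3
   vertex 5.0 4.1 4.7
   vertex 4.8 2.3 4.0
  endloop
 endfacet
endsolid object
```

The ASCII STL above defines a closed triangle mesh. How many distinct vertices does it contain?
9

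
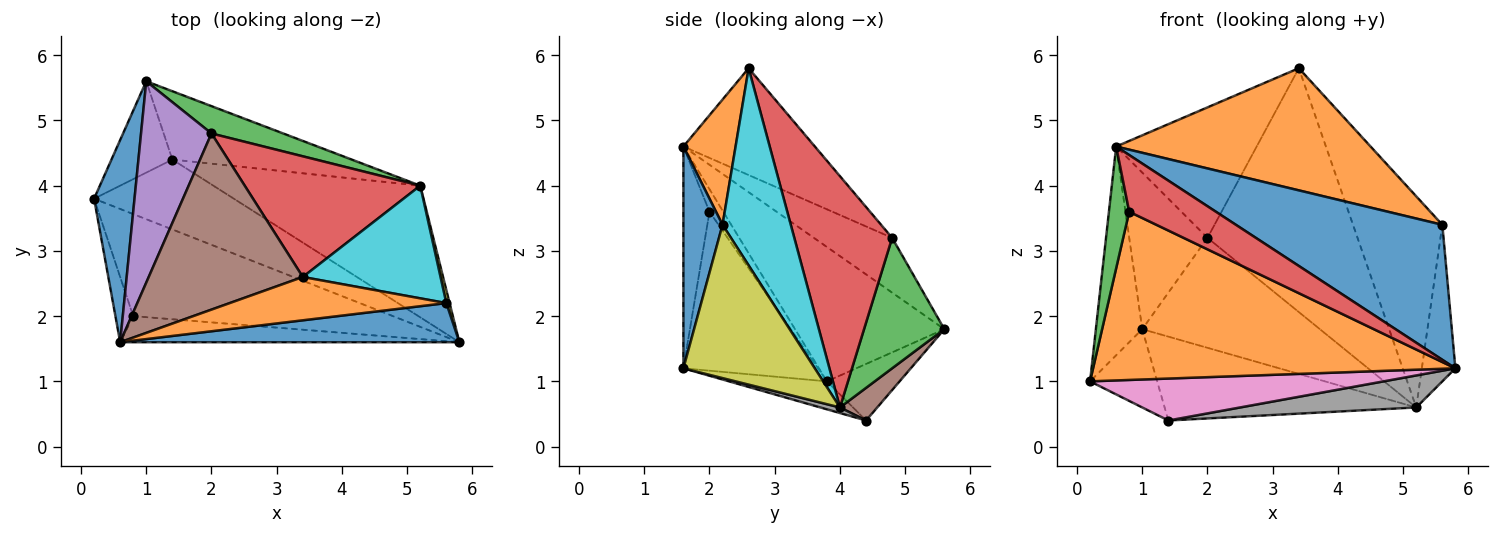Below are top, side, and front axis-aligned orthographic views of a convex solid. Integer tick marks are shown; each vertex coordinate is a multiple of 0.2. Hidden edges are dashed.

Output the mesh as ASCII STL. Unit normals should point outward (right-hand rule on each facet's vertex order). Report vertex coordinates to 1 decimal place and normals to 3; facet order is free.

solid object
 facet normal -0.918 0.285 0.276
  outer loop
   vertex 0.6 1.6 4.6
   vertex 1.0 5.6 1.8
   vertex 0.2 3.8 1.0
  endloop
 endfacet
 facet normal -0.302 -0.815 -0.494
  outer loop
   vertex 0.8 2.0 3.6
   vertex 0.2 3.8 1.0
   vertex 5.8 1.6 1.2
  endloop
 endfacet
 facet normal -0.513 -0.756 -0.405
  outer loop
   vertex 0.8 2.0 3.6
   vertex 0.6 1.6 4.6
   vertex 0.2 3.8 1.0
  endloop
 endfacet
 facet normal -0.264 -0.876 -0.403
  outer loop
   vertex 0.8 2.0 3.6
   vertex 5.8 1.6 1.2
   vertex 0.6 1.6 4.6
  endloop
 endfacet
 facet normal -0.576 0.532 -0.621
  outer loop
   vertex 1.4 4.4 0.4
   vertex 0.2 3.8 1.0
   vertex 1.0 5.6 1.8
  endloop
 endfacet
 facet normal 0.114 0.770 -0.628
  outer loop
   vertex 1.4 4.4 0.4
   vertex 1.0 5.6 1.8
   vertex 5.2 4.0 0.6
  endloop
 endfacet
 facet normal -0.169 -0.507 -0.845
  outer loop
   vertex 1.4 4.4 0.4
   vertex 5.8 1.6 1.2
   vertex 0.2 3.8 1.0
  endloop
 endfacet
 facet normal 0.026 -0.236 -0.971
  outer loop
   vertex 1.4 4.4 0.4
   vertex 5.2 4.0 0.6
   vertex 5.8 1.6 1.2
  endloop
 endfacet
 facet normal 0.969 0.247 0.021
  outer loop
   vertex 5.6 2.2 3.4
   vertex 5.8 1.6 1.2
   vertex 5.2 4.0 0.6
  endloop
 endfacet
 facet normal 0.559 0.732 0.390
  outer loop
   vertex 5.6 2.2 3.4
   vertex 5.2 4.0 0.6
   vertex 3.4 2.6 5.8
  endloop
 endfacet
 facet normal 0.179 -0.945 0.274
  outer loop
   vertex 5.6 2.2 3.4
   vertex 0.6 1.6 4.6
   vertex 5.8 1.6 1.2
  endloop
 endfacet
 facet normal 0.190 -0.925 0.328
  outer loop
   vertex 5.6 2.2 3.4
   vertex 3.4 2.6 5.8
   vertex 0.6 1.6 4.6
  endloop
 endfacet
 facet normal 0.402 0.889 0.221
  outer loop
   vertex 2.0 4.8 3.2
   vertex 5.2 4.0 0.6
   vertex 1.0 5.6 1.8
  endloop
 endfacet
 facet normal 0.505 0.774 0.383
  outer loop
   vertex 2.0 4.8 3.2
   vertex 3.4 2.6 5.8
   vertex 5.2 4.0 0.6
  endloop
 endfacet
 facet normal -0.523 0.523 0.673
  outer loop
   vertex 2.0 4.8 3.2
   vertex 1.0 5.6 1.8
   vertex 0.6 1.6 4.6
  endloop
 endfacet
 facet normal -0.487 0.520 0.702
  outer loop
   vertex 2.0 4.8 3.2
   vertex 0.6 1.6 4.6
   vertex 3.4 2.6 5.8
  endloop
 endfacet
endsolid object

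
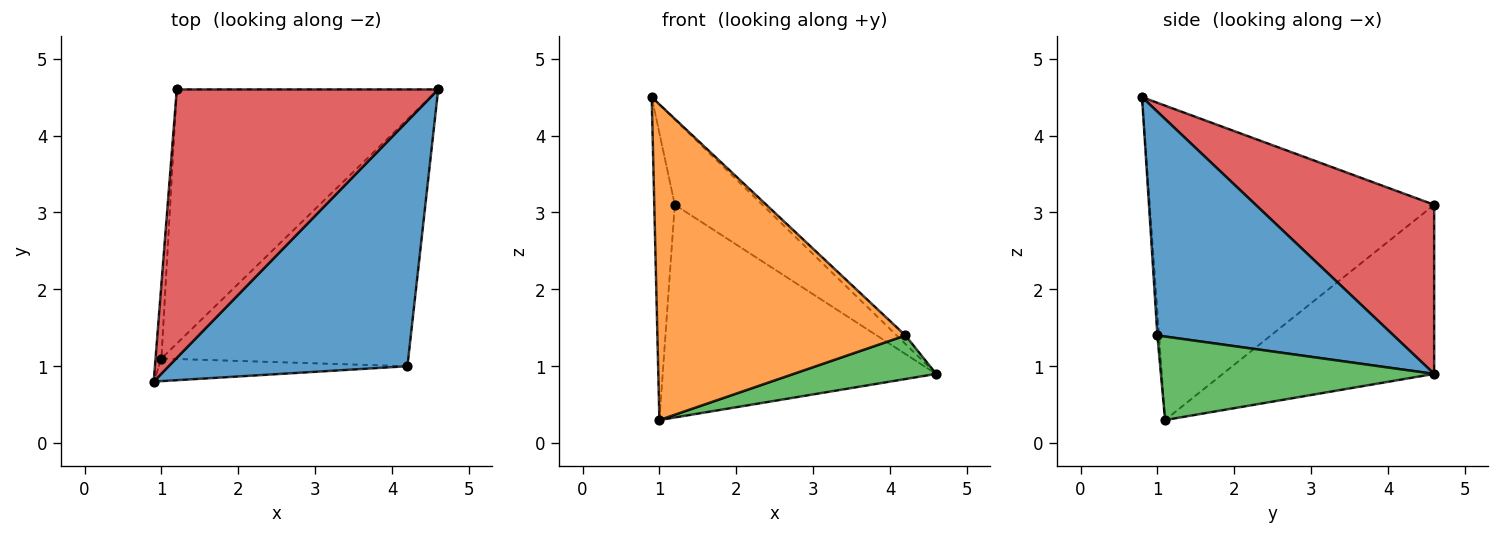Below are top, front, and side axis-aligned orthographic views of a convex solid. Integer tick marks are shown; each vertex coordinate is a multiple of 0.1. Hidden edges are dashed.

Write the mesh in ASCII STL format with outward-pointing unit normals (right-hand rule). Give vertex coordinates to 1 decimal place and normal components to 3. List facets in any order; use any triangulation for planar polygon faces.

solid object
 facet normal 0.684 0.025 0.729
  outer loop
   vertex 4.2 1.0 1.4
   vertex 4.6 4.6 0.9
   vertex 0.9 0.8 4.5
  endloop
 endfacet
 facet normal -0.007 -0.997 -0.071
  outer loop
   vertex 4.2 1.0 1.4
   vertex 0.9 0.8 4.5
   vertex 1.0 1.1 0.3
  endloop
 endfacet
 facet normal 0.316 -0.165 -0.934
  outer loop
   vertex 4.2 1.0 1.4
   vertex 1.0 1.1 0.3
   vertex 4.6 4.6 0.9
  endloop
 endfacet
 facet normal 0.525 0.257 0.811
  outer loop
   vertex 1.2 4.6 3.1
   vertex 0.9 0.8 4.5
   vertex 4.6 4.6 0.9
  endloop
 endfacet
 facet normal -0.997 0.072 -0.019
  outer loop
   vertex 1.2 4.6 3.1
   vertex 1.0 1.1 0.3
   vertex 0.9 0.8 4.5
  endloop
 endfacet
 facet normal -0.444 0.575 -0.687
  outer loop
   vertex 1.2 4.6 3.1
   vertex 4.6 4.6 0.9
   vertex 1.0 1.1 0.3
  endloop
 endfacet
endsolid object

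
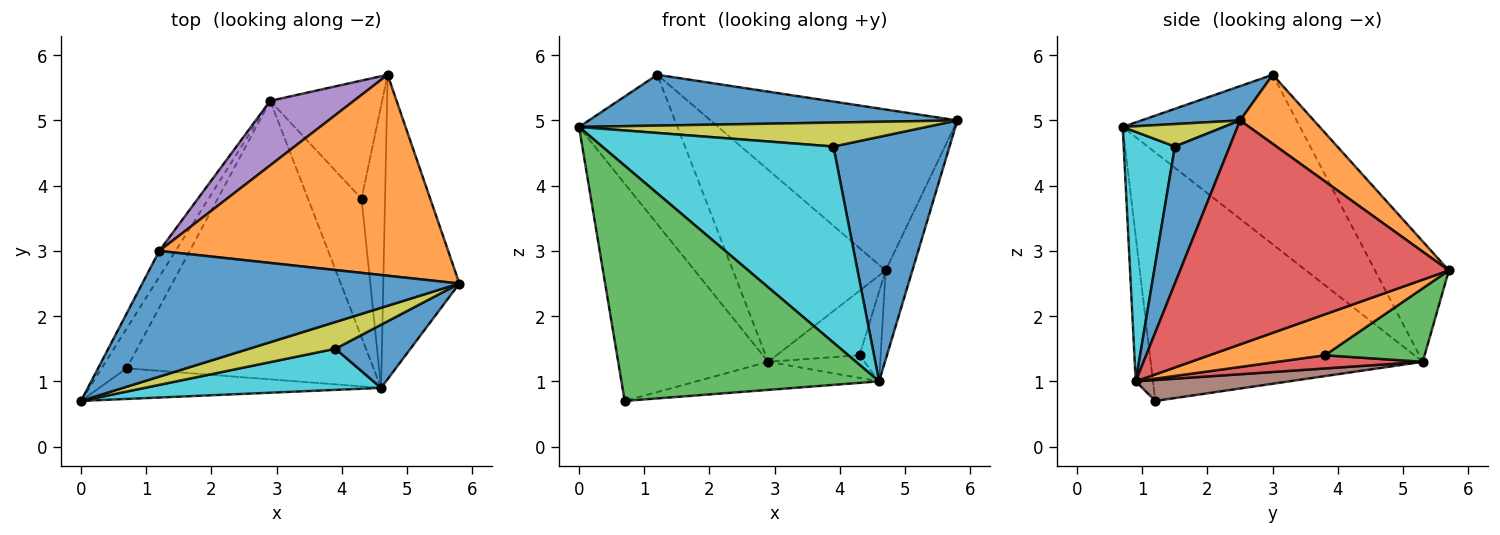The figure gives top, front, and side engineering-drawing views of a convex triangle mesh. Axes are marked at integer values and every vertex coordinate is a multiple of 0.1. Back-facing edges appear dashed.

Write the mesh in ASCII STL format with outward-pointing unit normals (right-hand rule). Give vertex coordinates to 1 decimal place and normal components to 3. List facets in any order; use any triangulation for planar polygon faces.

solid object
 facet normal 0.100 -0.373 0.922
  outer loop
   vertex 1.2 3.0 5.7
   vertex 0.0 0.7 4.9
   vertex 5.8 2.5 5.0
  endloop
 endfacet
 facet normal 0.184 0.615 0.767
  outer loop
   vertex 1.2 3.0 5.7
   vertex 5.8 2.5 5.0
   vertex 4.7 5.7 2.7
  endloop
 endfacet
 facet normal -0.066 -0.989 -0.129
  outer loop
   vertex 4.6 0.9 1.0
   vertex 0.0 0.7 4.9
   vertex 0.7 1.2 0.7
  endloop
 endfacet
 facet normal 0.943 0.094 -0.320
  outer loop
   vertex 4.6 0.9 1.0
   vertex 4.7 5.7 2.7
   vertex 5.8 2.5 5.0
  endloop
 endfacet
 facet normal -0.417 0.862 0.289
  outer loop
   vertex 2.9 5.3 1.3
   vertex 1.2 3.0 5.7
   vertex 4.7 5.7 2.7
  endloop
 endfacet
 facet normal 0.084 0.100 -0.991
  outer loop
   vertex 2.9 5.3 1.3
   vertex 4.6 0.9 1.0
   vertex 0.7 1.2 0.7
  endloop
 endfacet
 facet normal -0.872 0.481 -0.088
  outer loop
   vertex 2.9 5.3 1.3
   vertex 0.7 1.2 0.7
   vertex 0.0 0.7 4.9
  endloop
 endfacet
 facet normal -0.871 0.484 -0.084
  outer loop
   vertex 2.9 5.3 1.3
   vertex 0.0 0.7 4.9
   vertex 1.2 3.0 5.7
  endloop
 endfacet
 facet normal 0.191 -0.655 0.732
  outer loop
   vertex 3.9 1.5 4.6
   vertex 5.8 2.5 5.0
   vertex 0.0 0.7 4.9
  endloop
 endfacet
 facet normal 0.212 -0.957 0.201
  outer loop
   vertex 3.9 1.5 4.6
   vertex 0.0 0.7 4.9
   vertex 4.6 0.9 1.0
  endloop
 endfacet
 facet normal 0.416 -0.881 0.228
  outer loop
   vertex 3.9 1.5 4.6
   vertex 4.6 0.9 1.0
   vertex 5.8 2.5 5.0
  endloop
 endfacet
 facet normal 0.856 0.156 -0.492
  outer loop
   vertex 4.3 3.8 1.4
   vertex 4.7 5.7 2.7
   vertex 4.6 0.9 1.0
  endloop
 endfacet
 facet normal 0.499 0.415 -0.760
  outer loop
   vertex 4.3 3.8 1.4
   vertex 2.9 5.3 1.3
   vertex 4.7 5.7 2.7
  endloop
 endfacet
 facet normal 0.236 0.157 -0.959
  outer loop
   vertex 4.3 3.8 1.4
   vertex 4.6 0.9 1.0
   vertex 2.9 5.3 1.3
  endloop
 endfacet
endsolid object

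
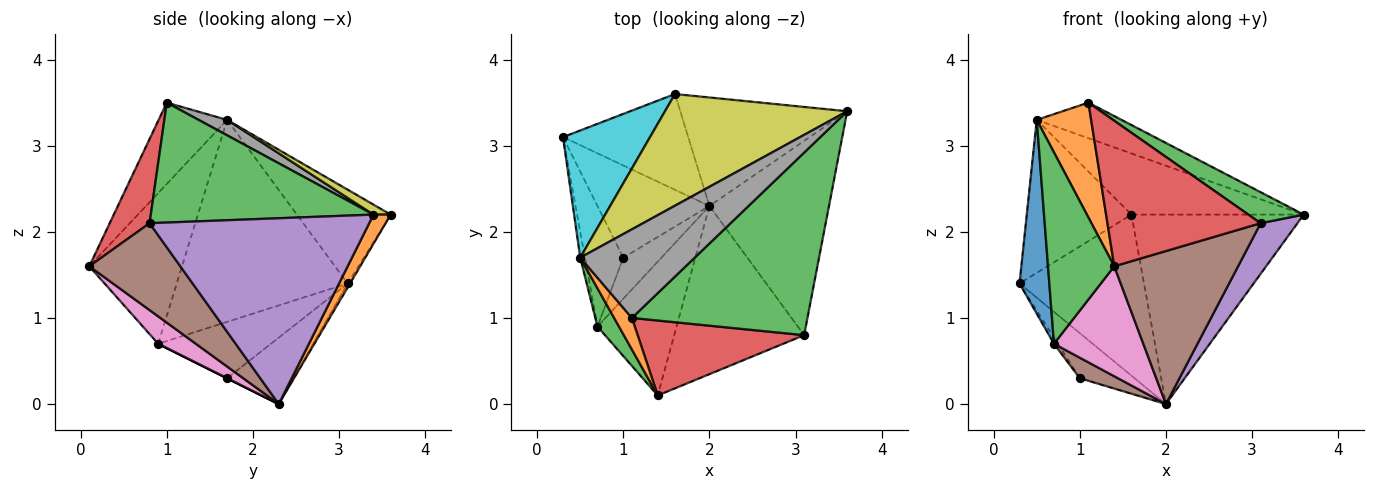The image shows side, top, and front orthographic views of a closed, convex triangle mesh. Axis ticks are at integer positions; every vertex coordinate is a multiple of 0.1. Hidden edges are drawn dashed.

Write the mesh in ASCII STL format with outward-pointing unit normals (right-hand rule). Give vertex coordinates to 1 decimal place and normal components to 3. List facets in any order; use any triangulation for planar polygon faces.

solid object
 facet normal -0.016 0.860 -0.511
  outer loop
   vertex 1.6 3.6 2.2
   vertex 2.0 2.3 0.0
   vertex 0.3 3.1 1.4
  endloop
 endfacet
 facet normal 0.086 0.865 -0.495
  outer loop
   vertex 1.6 3.6 2.2
   vertex 3.6 3.4 2.2
   vertex 2.0 2.3 0.0
  endloop
 endfacet
 facet normal 0.559 -0.139 0.818
  outer loop
   vertex 3.1 0.8 2.1
   vertex 3.6 3.4 2.2
   vertex 1.1 1.0 3.5
  endloop
 endfacet
 facet normal 0.226 -0.866 0.446
  outer loop
   vertex 3.1 0.8 2.1
   vertex 1.1 1.0 3.5
   vertex 1.4 0.1 1.6
  endloop
 endfacet
 facet normal 0.833 -0.140 -0.536
  outer loop
   vertex 3.1 0.8 2.1
   vertex 2.0 2.3 0.0
   vertex 3.6 3.4 2.2
  endloop
 endfacet
 facet normal 0.443 -0.603 -0.663
  outer loop
   vertex 3.1 0.8 2.1
   vertex 1.4 0.1 1.6
   vertex 2.0 2.3 0.0
  endloop
 endfacet
 facet normal 0.259 -0.613 -0.746
  outer loop
   vertex 0.7 0.9 0.7
   vertex 2.0 2.3 0.0
   vertex 1.4 0.1 1.6
  endloop
 endfacet
 facet normal 0.124 0.370 0.921
  outer loop
   vertex 0.5 1.7 3.3
   vertex 1.1 1.0 3.5
   vertex 3.6 3.4 2.2
  endloop
 endfacet
 facet normal 0.048 0.480 0.876
  outer loop
   vertex 0.5 1.7 3.3
   vertex 3.6 3.4 2.2
   vertex 1.6 3.6 2.2
  endloop
 endfacet
 facet normal -0.567 0.633 0.526
  outer loop
   vertex 0.5 1.7 3.3
   vertex 1.6 3.6 2.2
   vertex 0.3 3.1 1.4
  endloop
 endfacet
 facet normal -0.985 -0.172 -0.023
  outer loop
   vertex 0.5 1.7 3.3
   vertex 0.3 3.1 1.4
   vertex 0.7 0.9 0.7
  endloop
 endfacet
 facet normal -0.772 -0.613 0.169
  outer loop
   vertex 0.5 1.7 3.3
   vertex 1.4 0.1 1.6
   vertex 1.1 1.0 3.5
  endloop
 endfacet
 facet normal -0.808 -0.577 0.115
  outer loop
   vertex 0.5 1.7 3.3
   vertex 0.7 0.9 0.7
   vertex 1.4 0.1 1.6
  endloop
 endfacet
 facet normal -0.470 0.388 -0.793
  outer loop
   vertex 1.0 1.7 0.3
   vertex 0.3 3.1 1.4
   vertex 2.0 2.3 0.0
  endloop
 endfacet
 facet normal -0.826 0.029 -0.562
  outer loop
   vertex 1.0 1.7 0.3
   vertex 0.7 0.9 0.7
   vertex 0.3 3.1 1.4
  endloop
 endfacet
 facet normal 0.000 -0.447 -0.894
  outer loop
   vertex 1.0 1.7 0.3
   vertex 2.0 2.3 0.0
   vertex 0.7 0.9 0.7
  endloop
 endfacet
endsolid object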